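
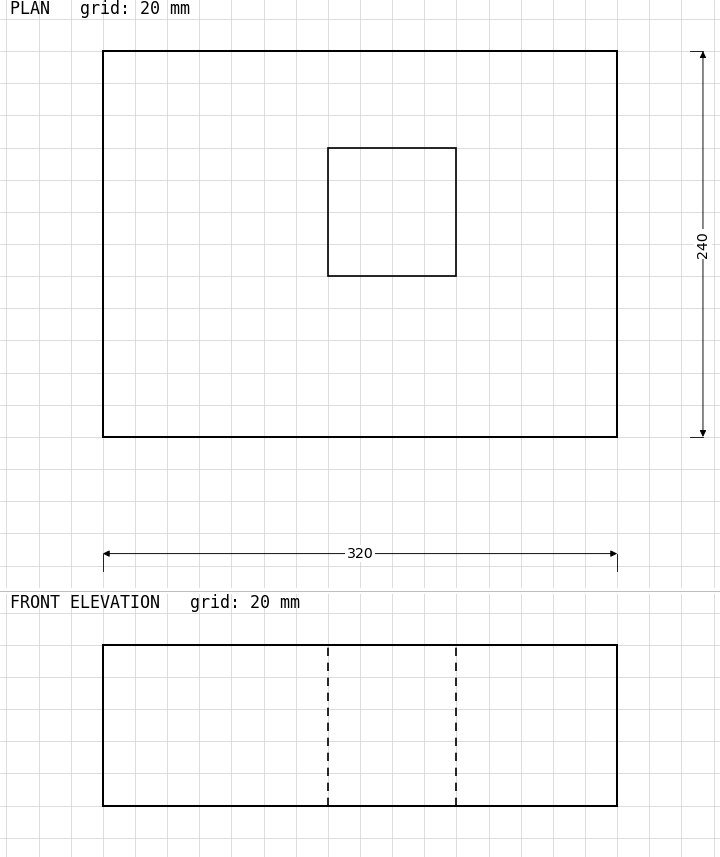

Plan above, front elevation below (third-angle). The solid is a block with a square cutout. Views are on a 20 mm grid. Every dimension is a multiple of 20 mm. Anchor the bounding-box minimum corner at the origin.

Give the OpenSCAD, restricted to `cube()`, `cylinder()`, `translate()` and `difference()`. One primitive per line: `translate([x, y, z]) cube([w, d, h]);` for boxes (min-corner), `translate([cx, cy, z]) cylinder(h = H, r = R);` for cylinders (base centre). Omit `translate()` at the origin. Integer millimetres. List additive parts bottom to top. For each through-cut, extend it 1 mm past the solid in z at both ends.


difference() {
  cube([320, 240, 100]);
  translate([140, 100, -1]) cube([80, 80, 102]);
}


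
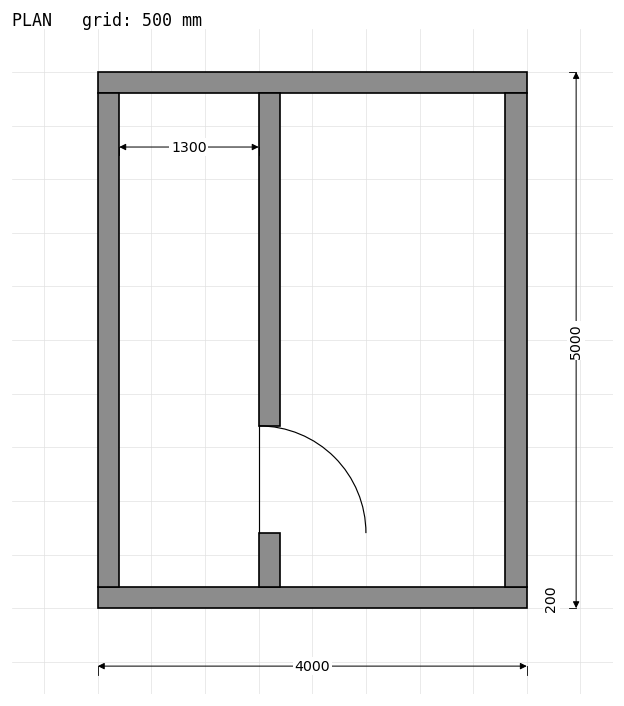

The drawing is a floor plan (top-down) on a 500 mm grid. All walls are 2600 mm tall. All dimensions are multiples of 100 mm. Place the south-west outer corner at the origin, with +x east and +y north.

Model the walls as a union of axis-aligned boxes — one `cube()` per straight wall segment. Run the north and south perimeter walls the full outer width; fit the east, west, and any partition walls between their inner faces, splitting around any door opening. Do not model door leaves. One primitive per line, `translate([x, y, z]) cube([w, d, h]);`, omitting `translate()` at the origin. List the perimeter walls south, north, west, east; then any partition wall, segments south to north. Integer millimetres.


cube([4000, 200, 2600]);
translate([0, 4800, 0]) cube([4000, 200, 2600]);
translate([0, 200, 0]) cube([200, 4600, 2600]);
translate([3800, 200, 0]) cube([200, 4600, 2600]);
translate([1500, 200, 0]) cube([200, 500, 2600]);
translate([1500, 1700, 0]) cube([200, 3100, 2600]);


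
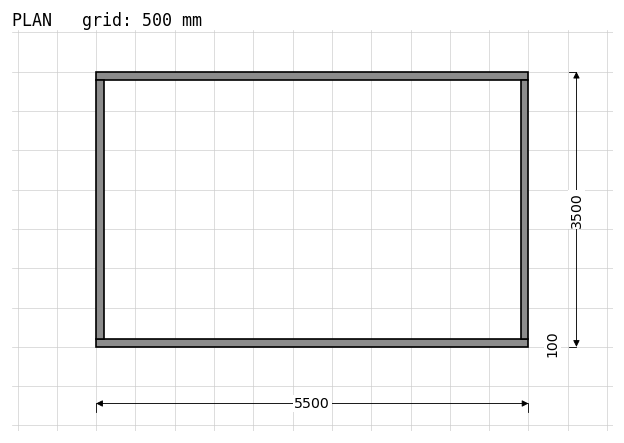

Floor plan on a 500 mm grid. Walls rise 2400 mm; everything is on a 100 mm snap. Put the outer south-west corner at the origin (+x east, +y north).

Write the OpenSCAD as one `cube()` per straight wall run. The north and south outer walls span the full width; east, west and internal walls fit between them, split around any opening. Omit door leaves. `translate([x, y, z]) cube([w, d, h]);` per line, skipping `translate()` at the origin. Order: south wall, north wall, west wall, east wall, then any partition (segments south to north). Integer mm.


cube([5500, 100, 2400]);
translate([0, 3400, 0]) cube([5500, 100, 2400]);
translate([0, 100, 0]) cube([100, 3300, 2400]);
translate([5400, 100, 0]) cube([100, 3300, 2400]);


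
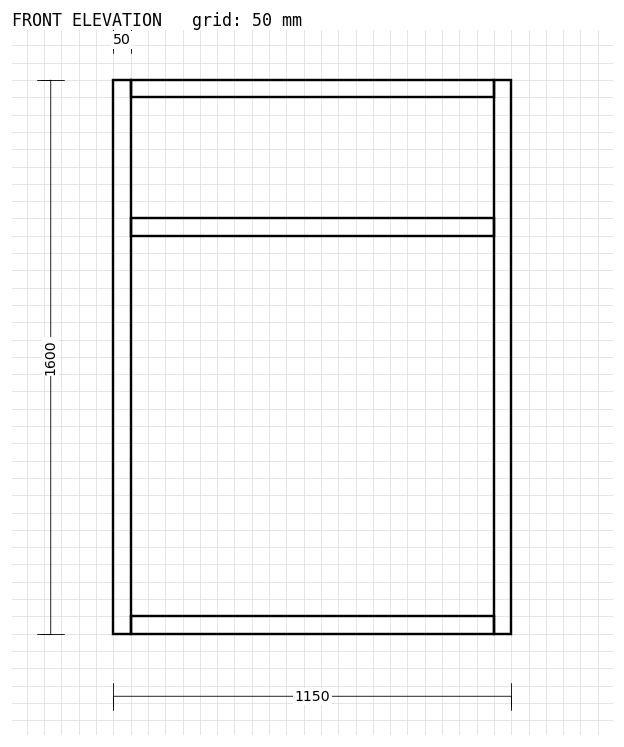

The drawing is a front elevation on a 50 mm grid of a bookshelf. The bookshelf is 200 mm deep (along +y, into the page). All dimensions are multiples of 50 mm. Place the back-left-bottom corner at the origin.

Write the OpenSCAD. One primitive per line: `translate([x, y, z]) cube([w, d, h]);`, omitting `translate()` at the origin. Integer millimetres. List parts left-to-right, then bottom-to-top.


cube([50, 200, 1600]);
translate([50, 0, 0]) cube([1050, 200, 50]);
translate([50, 0, 1150]) cube([1050, 200, 50]);
translate([50, 0, 1550]) cube([1050, 200, 50]);
translate([1100, 0, 0]) cube([50, 200, 1600]);


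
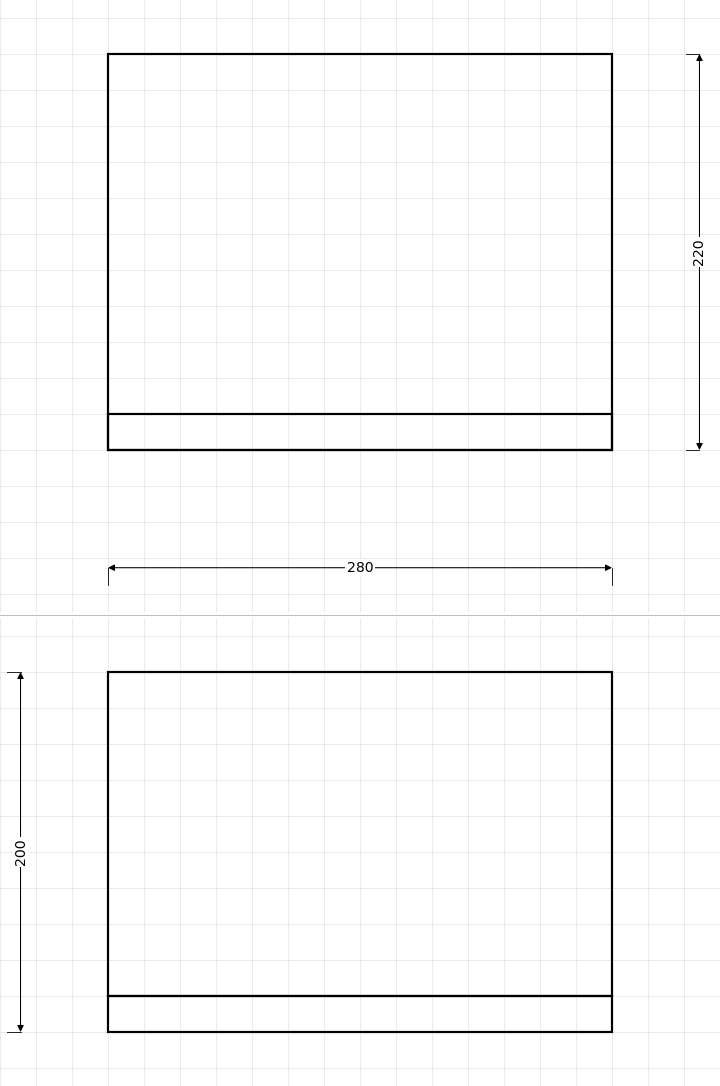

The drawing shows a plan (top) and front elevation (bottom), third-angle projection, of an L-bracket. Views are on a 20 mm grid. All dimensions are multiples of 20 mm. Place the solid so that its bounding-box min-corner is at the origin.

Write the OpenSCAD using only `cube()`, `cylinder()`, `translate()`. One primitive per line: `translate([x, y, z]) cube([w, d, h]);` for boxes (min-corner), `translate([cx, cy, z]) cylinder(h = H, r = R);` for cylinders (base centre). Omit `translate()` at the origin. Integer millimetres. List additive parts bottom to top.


cube([280, 220, 20]);
translate([0, 0, 20]) cube([280, 20, 180]);


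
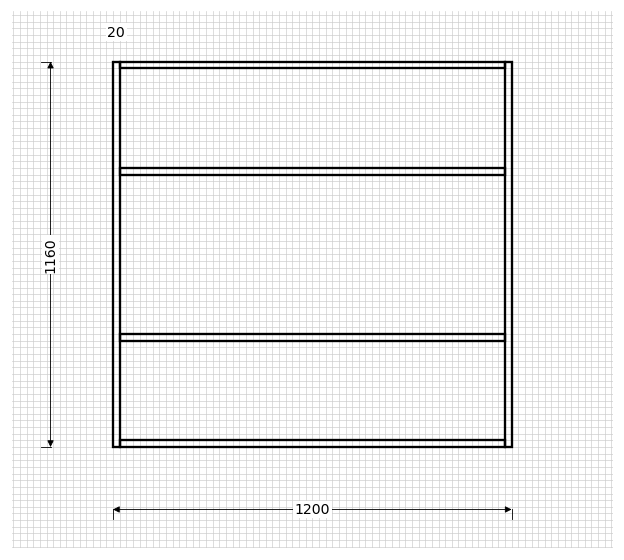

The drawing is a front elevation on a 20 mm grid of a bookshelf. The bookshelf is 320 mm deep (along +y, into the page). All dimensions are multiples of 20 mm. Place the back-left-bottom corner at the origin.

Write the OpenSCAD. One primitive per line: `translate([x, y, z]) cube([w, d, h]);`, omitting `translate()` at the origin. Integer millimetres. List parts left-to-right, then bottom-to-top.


cube([20, 320, 1160]);
translate([20, 0, 0]) cube([1160, 320, 20]);
translate([20, 0, 320]) cube([1160, 320, 20]);
translate([20, 0, 820]) cube([1160, 320, 20]);
translate([20, 0, 1140]) cube([1160, 320, 20]);
translate([1180, 0, 0]) cube([20, 320, 1160]);


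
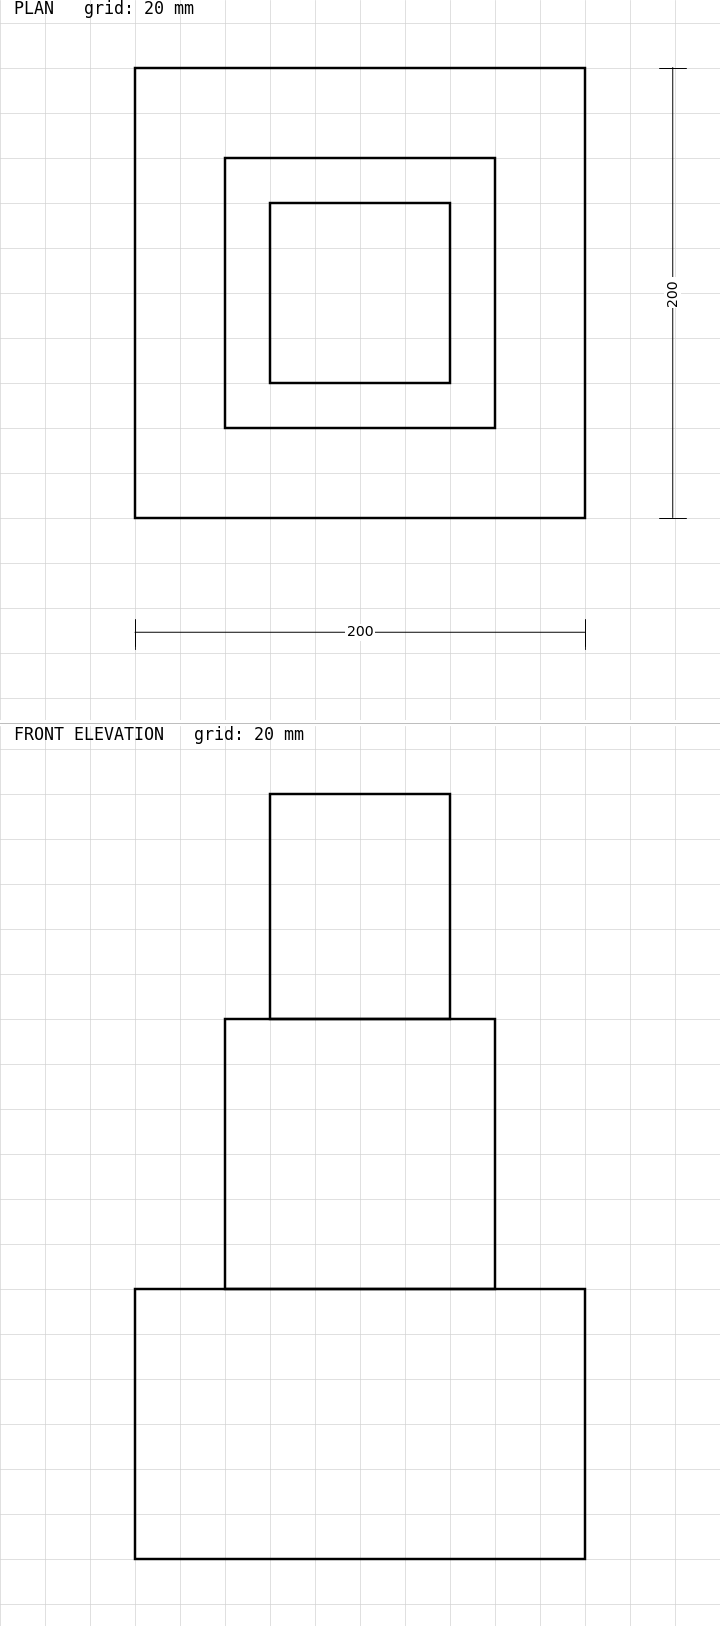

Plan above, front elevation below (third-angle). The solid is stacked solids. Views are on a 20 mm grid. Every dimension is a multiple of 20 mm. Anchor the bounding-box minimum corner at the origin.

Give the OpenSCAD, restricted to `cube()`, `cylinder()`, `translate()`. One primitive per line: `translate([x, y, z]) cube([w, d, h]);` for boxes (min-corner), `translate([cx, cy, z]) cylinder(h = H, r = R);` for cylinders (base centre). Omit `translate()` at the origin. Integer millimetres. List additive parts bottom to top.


cube([200, 200, 120]);
translate([40, 40, 120]) cube([120, 120, 120]);
translate([60, 60, 240]) cube([80, 80, 100]);


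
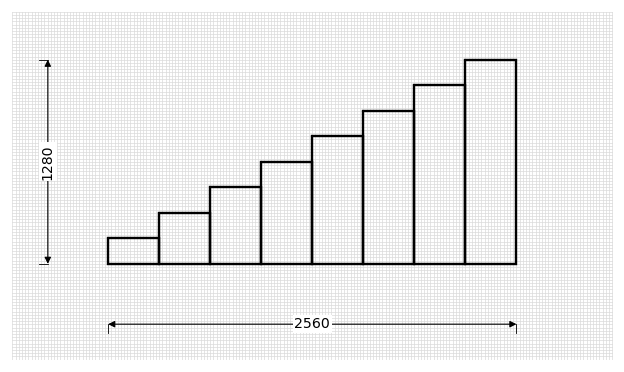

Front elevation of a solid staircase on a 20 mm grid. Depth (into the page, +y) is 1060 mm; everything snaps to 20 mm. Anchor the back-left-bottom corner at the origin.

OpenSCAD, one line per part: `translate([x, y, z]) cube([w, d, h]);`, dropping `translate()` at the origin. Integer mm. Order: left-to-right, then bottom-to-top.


cube([320, 1060, 160]);
translate([320, 0, 0]) cube([320, 1060, 320]);
translate([640, 0, 0]) cube([320, 1060, 480]);
translate([960, 0, 0]) cube([320, 1060, 640]);
translate([1280, 0, 0]) cube([320, 1060, 800]);
translate([1600, 0, 0]) cube([320, 1060, 960]);
translate([1920, 0, 0]) cube([320, 1060, 1120]);
translate([2240, 0, 0]) cube([320, 1060, 1280]);


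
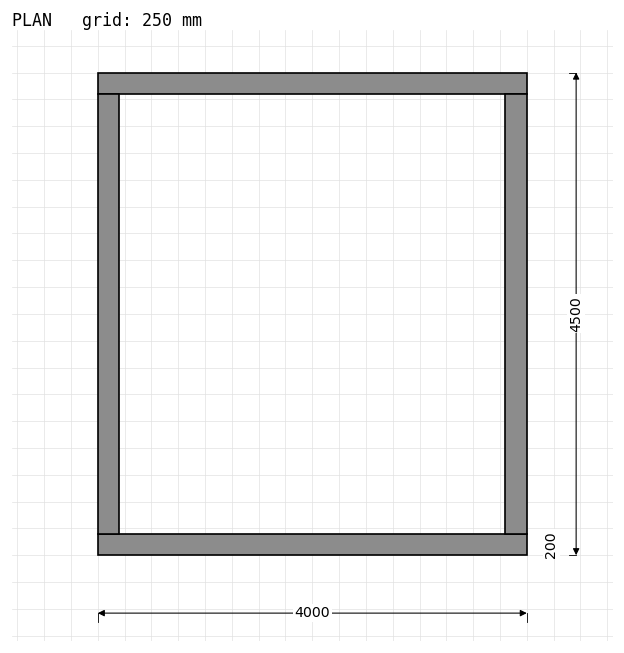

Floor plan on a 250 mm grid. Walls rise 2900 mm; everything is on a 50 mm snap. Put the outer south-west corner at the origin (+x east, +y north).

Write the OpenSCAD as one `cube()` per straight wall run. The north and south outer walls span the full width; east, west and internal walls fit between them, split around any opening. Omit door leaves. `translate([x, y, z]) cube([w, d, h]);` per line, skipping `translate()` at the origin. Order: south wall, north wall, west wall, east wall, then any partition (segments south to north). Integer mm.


cube([4000, 200, 2900]);
translate([0, 4300, 0]) cube([4000, 200, 2900]);
translate([0, 200, 0]) cube([200, 4100, 2900]);
translate([3800, 200, 0]) cube([200, 4100, 2900]);


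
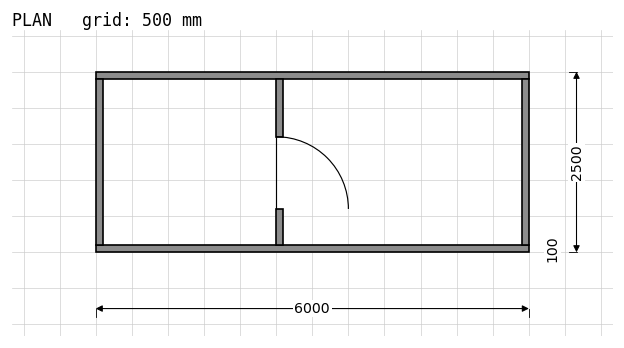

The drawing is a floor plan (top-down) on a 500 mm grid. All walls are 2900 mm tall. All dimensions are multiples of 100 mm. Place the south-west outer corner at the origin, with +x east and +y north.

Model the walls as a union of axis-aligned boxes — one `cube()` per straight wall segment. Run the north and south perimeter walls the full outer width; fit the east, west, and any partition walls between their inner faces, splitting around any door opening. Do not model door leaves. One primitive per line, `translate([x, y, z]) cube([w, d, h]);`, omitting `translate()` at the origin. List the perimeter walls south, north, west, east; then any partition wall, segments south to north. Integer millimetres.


cube([6000, 100, 2900]);
translate([0, 2400, 0]) cube([6000, 100, 2900]);
translate([0, 100, 0]) cube([100, 2300, 2900]);
translate([5900, 100, 0]) cube([100, 2300, 2900]);
translate([2500, 100, 0]) cube([100, 500, 2900]);
translate([2500, 1600, 0]) cube([100, 800, 2900]);


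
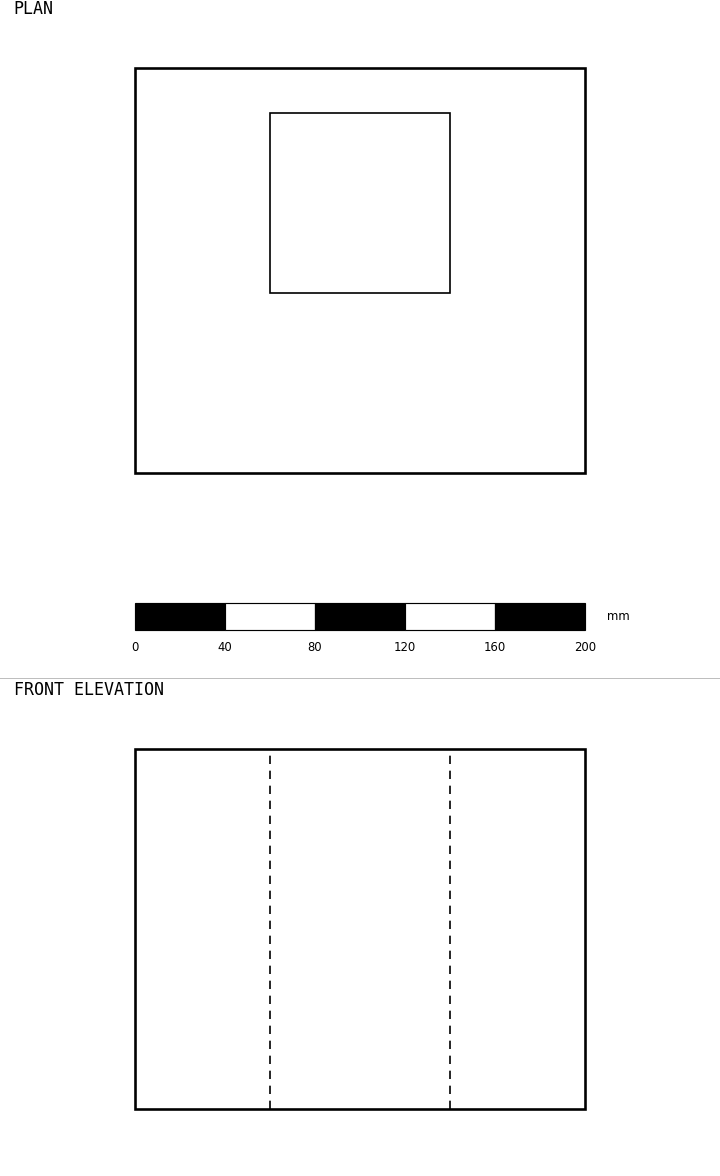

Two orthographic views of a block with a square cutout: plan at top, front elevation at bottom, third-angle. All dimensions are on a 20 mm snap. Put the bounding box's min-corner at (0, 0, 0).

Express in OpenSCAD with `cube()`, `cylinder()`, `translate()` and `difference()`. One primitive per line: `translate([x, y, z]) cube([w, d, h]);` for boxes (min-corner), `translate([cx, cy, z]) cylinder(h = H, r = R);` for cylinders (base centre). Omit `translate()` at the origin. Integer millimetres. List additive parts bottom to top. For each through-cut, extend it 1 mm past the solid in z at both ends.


difference() {
  cube([200, 180, 160]);
  translate([60, 80, -1]) cube([80, 80, 162]);
}


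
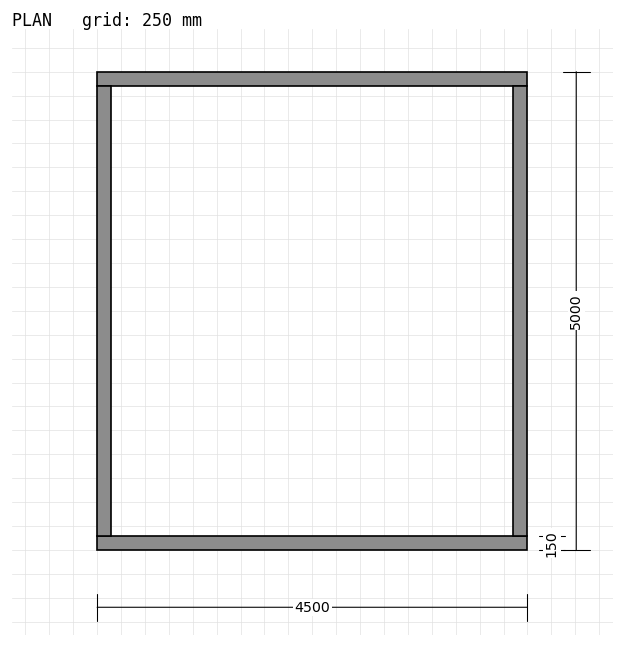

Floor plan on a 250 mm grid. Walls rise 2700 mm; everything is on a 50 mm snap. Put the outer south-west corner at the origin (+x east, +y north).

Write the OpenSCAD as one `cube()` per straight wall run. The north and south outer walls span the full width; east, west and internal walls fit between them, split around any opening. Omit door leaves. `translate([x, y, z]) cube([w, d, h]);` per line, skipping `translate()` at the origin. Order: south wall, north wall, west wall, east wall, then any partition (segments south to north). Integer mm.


cube([4500, 150, 2700]);
translate([0, 4850, 0]) cube([4500, 150, 2700]);
translate([0, 150, 0]) cube([150, 4700, 2700]);
translate([4350, 150, 0]) cube([150, 4700, 2700]);


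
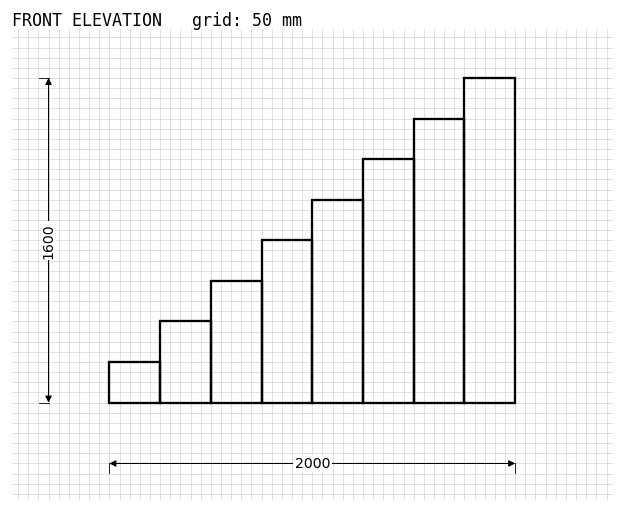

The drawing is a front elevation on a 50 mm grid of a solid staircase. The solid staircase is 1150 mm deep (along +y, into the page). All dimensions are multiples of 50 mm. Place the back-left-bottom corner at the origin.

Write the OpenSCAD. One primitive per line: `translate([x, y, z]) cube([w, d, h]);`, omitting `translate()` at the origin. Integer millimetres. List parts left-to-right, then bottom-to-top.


cube([250, 1150, 200]);
translate([250, 0, 0]) cube([250, 1150, 400]);
translate([500, 0, 0]) cube([250, 1150, 600]);
translate([750, 0, 0]) cube([250, 1150, 800]);
translate([1000, 0, 0]) cube([250, 1150, 1000]);
translate([1250, 0, 0]) cube([250, 1150, 1200]);
translate([1500, 0, 0]) cube([250, 1150, 1400]);
translate([1750, 0, 0]) cube([250, 1150, 1600]);


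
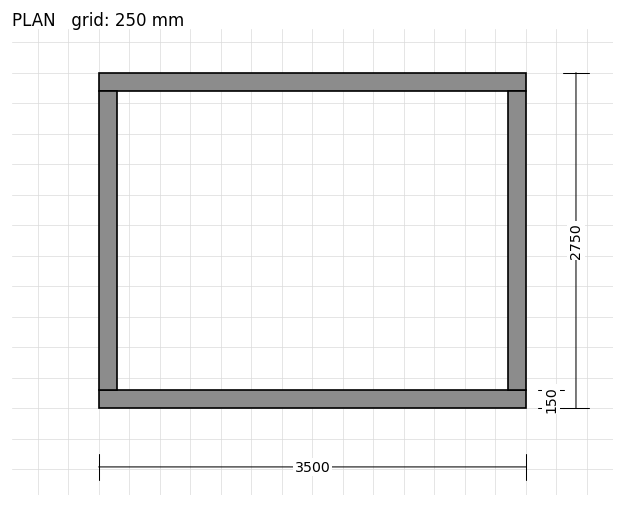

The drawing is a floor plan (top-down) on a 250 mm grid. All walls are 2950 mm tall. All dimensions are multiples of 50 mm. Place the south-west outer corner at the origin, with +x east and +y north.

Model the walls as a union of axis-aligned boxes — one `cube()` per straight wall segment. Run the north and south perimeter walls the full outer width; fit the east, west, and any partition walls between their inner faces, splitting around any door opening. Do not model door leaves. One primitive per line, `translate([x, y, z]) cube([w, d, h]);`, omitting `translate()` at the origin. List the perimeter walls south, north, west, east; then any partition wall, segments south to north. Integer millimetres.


cube([3500, 150, 2950]);
translate([0, 2600, 0]) cube([3500, 150, 2950]);
translate([0, 150, 0]) cube([150, 2450, 2950]);
translate([3350, 150, 0]) cube([150, 2450, 2950]);


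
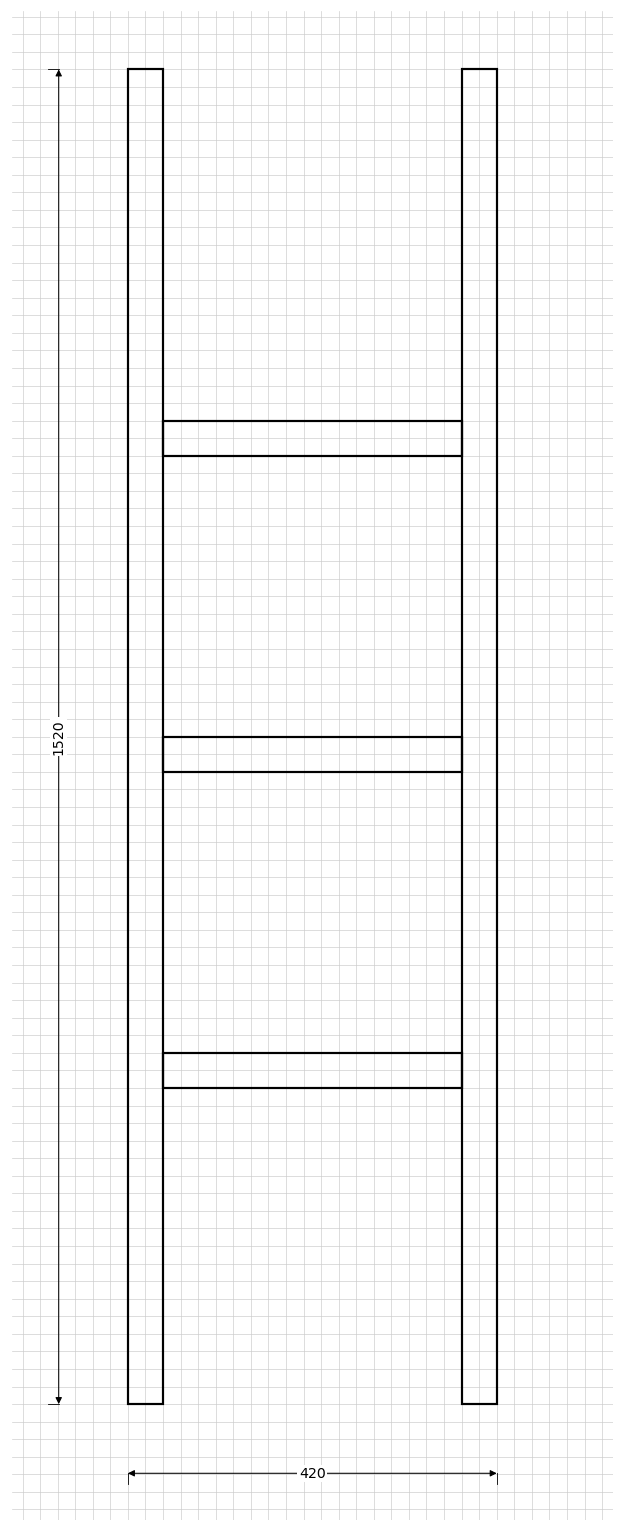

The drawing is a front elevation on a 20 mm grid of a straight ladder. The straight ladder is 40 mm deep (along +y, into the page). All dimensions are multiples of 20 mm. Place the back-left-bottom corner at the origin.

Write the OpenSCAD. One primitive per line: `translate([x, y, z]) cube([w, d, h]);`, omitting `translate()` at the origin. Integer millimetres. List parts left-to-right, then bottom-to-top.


cube([40, 40, 1520]);
translate([40, 0, 360]) cube([340, 40, 40]);
translate([40, 0, 720]) cube([340, 40, 40]);
translate([40, 0, 1080]) cube([340, 40, 40]);
translate([380, 0, 0]) cube([40, 40, 1520]);


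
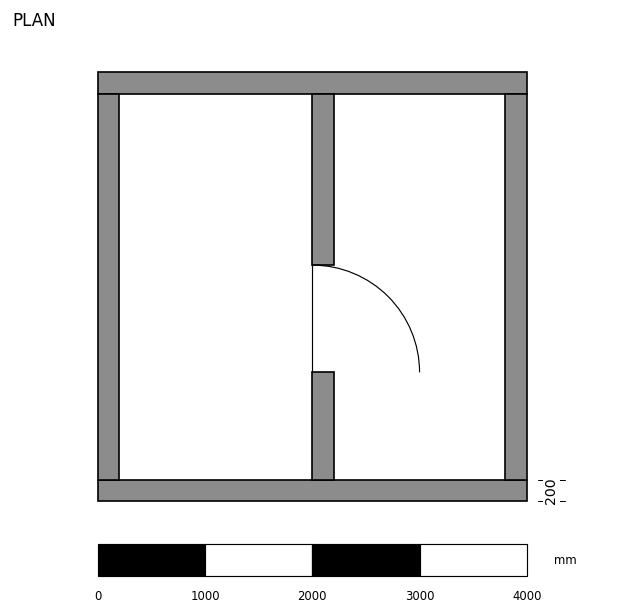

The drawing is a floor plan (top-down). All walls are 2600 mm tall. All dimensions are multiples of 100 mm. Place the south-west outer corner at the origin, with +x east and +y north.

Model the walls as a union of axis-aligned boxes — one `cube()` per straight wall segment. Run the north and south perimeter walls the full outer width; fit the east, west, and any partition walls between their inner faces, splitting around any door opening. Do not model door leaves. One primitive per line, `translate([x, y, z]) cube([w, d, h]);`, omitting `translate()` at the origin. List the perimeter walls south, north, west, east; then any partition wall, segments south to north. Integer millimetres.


cube([4000, 200, 2600]);
translate([0, 3800, 0]) cube([4000, 200, 2600]);
translate([0, 200, 0]) cube([200, 3600, 2600]);
translate([3800, 200, 0]) cube([200, 3600, 2600]);
translate([2000, 200, 0]) cube([200, 1000, 2600]);
translate([2000, 2200, 0]) cube([200, 1600, 2600]);


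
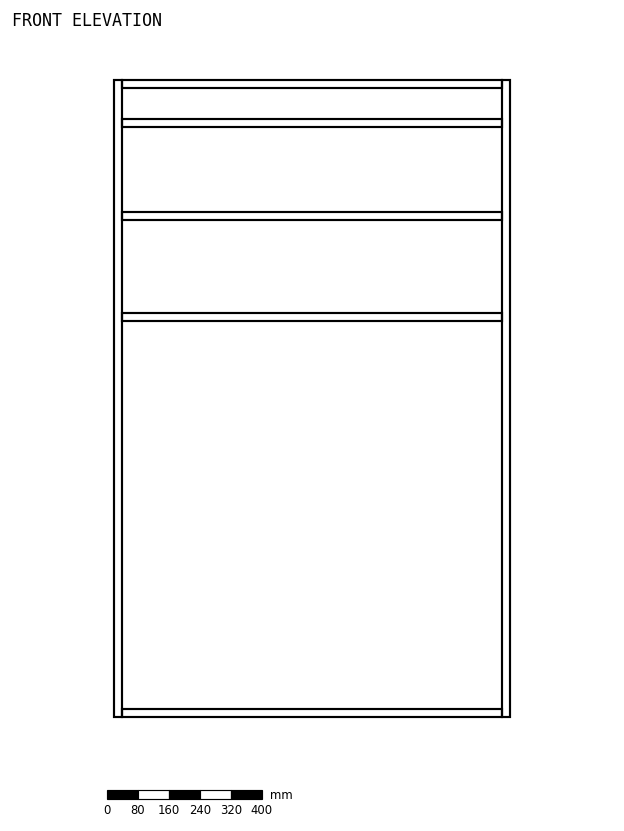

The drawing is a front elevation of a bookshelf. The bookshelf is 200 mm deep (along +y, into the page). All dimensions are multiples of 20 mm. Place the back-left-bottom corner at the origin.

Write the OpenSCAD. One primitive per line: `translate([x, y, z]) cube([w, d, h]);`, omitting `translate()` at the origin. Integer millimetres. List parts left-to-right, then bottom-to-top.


cube([20, 200, 1640]);
translate([20, 0, 0]) cube([980, 200, 20]);
translate([20, 0, 1020]) cube([980, 200, 20]);
translate([20, 0, 1280]) cube([980, 200, 20]);
translate([20, 0, 1520]) cube([980, 200, 20]);
translate([20, 0, 1620]) cube([980, 200, 20]);
translate([1000, 0, 0]) cube([20, 200, 1640]);


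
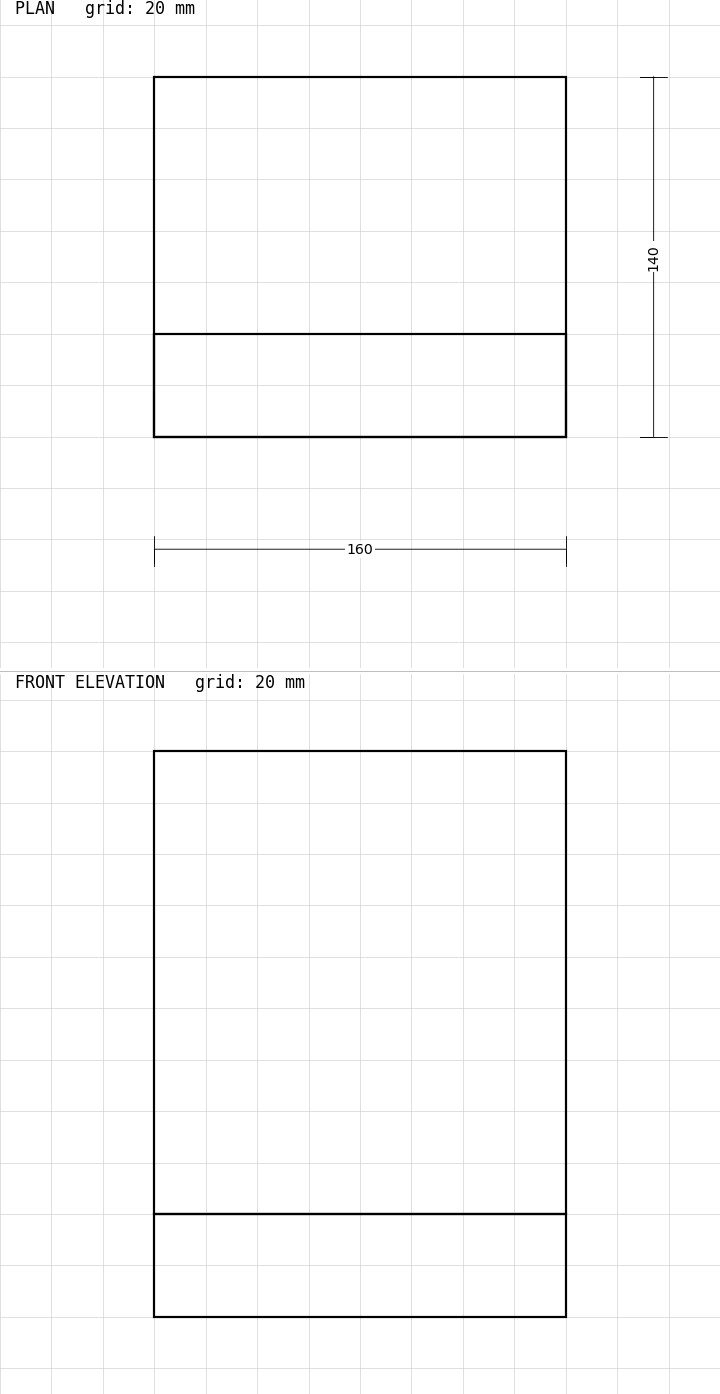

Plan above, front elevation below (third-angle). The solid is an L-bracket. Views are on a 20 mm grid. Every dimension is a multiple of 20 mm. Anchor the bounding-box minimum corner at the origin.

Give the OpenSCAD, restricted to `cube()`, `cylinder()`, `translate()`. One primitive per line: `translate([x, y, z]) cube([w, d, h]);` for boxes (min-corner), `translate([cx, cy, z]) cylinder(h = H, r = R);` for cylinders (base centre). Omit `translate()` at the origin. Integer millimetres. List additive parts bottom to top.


cube([160, 140, 40]);
translate([0, 0, 40]) cube([160, 40, 180]);


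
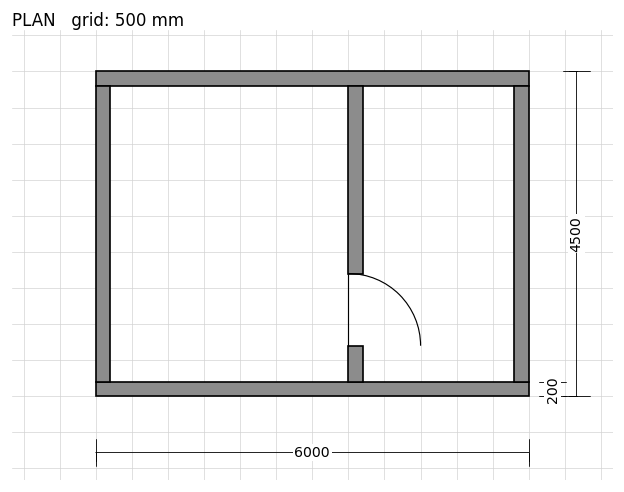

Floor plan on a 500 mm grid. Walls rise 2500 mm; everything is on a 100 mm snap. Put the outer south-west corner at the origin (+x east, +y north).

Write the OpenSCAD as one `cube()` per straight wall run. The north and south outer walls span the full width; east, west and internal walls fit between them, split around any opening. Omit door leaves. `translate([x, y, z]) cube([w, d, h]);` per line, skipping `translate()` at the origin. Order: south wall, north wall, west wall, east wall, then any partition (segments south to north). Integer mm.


cube([6000, 200, 2500]);
translate([0, 4300, 0]) cube([6000, 200, 2500]);
translate([0, 200, 0]) cube([200, 4100, 2500]);
translate([5800, 200, 0]) cube([200, 4100, 2500]);
translate([3500, 200, 0]) cube([200, 500, 2500]);
translate([3500, 1700, 0]) cube([200, 2600, 2500]);


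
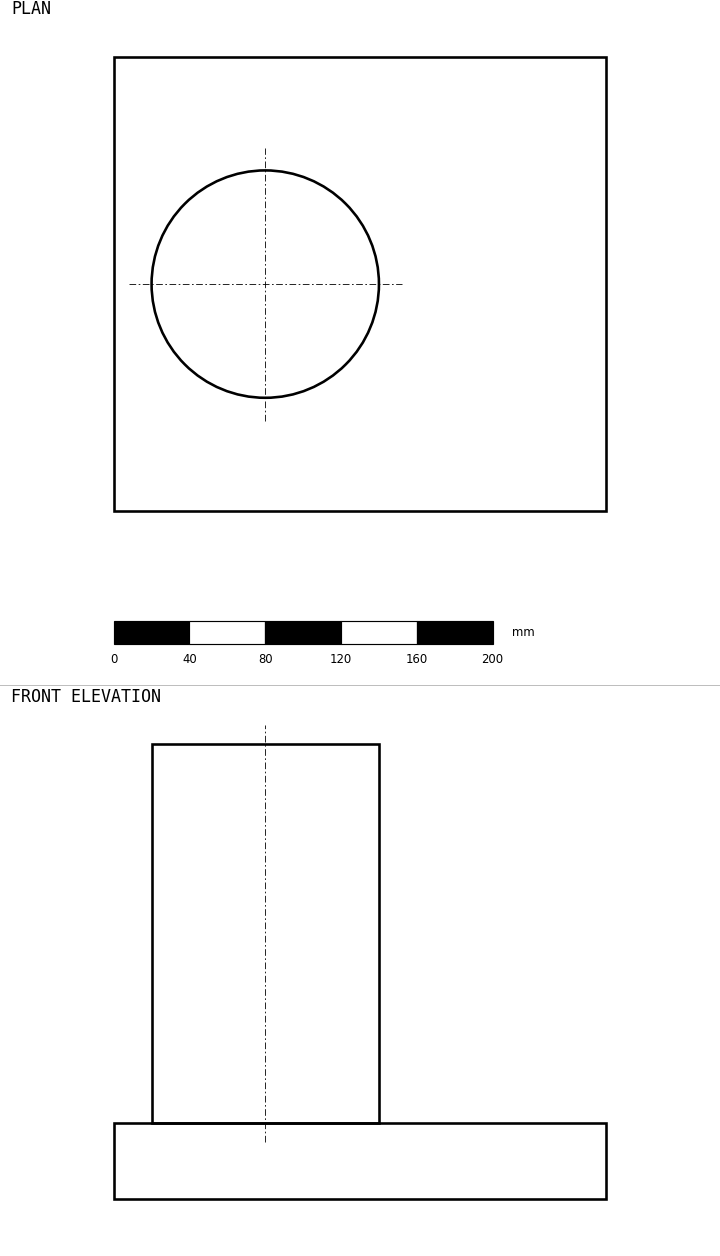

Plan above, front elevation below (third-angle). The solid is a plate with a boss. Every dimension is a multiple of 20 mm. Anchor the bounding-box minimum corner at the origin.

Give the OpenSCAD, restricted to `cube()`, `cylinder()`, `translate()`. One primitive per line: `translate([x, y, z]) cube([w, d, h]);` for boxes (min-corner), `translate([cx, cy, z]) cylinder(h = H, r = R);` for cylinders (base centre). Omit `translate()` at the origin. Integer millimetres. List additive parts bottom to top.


cube([260, 240, 40]);
translate([80, 120, 40]) cylinder(h = 200, r = 60);


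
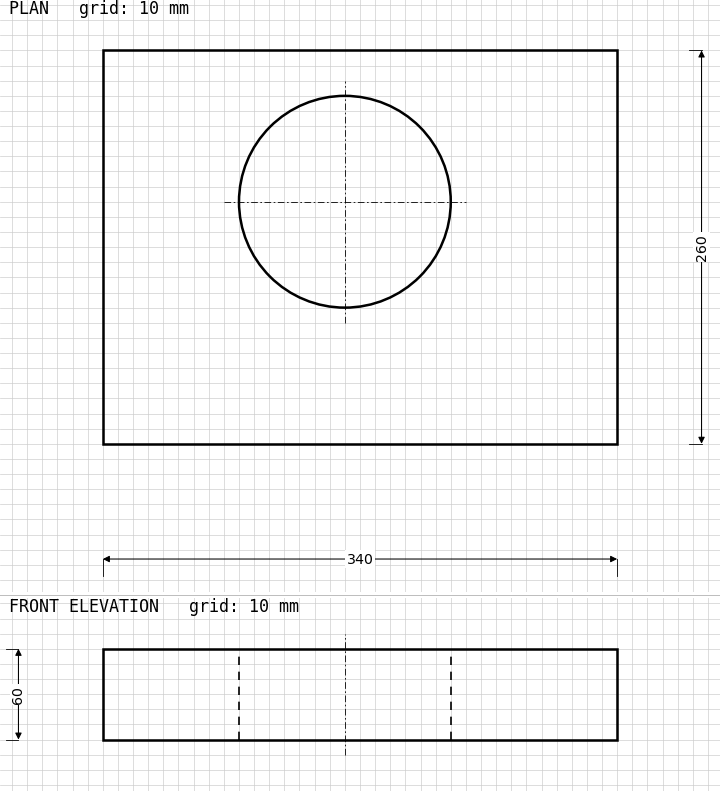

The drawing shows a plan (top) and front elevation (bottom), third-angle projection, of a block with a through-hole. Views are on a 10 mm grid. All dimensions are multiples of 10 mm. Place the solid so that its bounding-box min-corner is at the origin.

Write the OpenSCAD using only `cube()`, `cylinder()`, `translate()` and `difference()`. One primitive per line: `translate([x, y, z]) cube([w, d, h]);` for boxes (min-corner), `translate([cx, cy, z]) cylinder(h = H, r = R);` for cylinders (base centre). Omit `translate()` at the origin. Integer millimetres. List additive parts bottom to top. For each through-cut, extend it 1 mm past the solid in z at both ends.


difference() {
  cube([340, 260, 60]);
  translate([160, 160, -1]) cylinder(h = 62, r = 70);
}


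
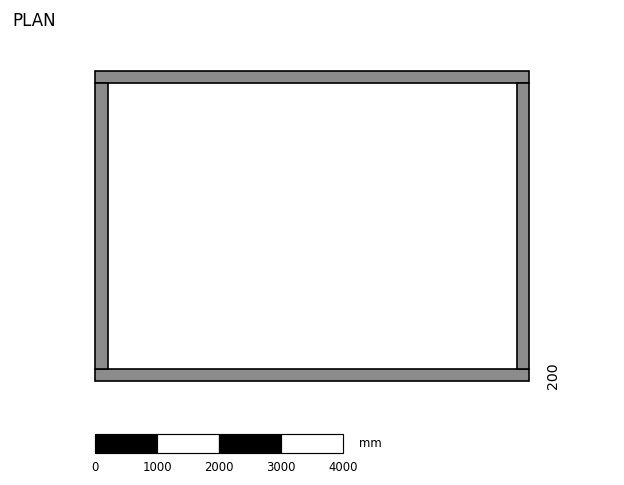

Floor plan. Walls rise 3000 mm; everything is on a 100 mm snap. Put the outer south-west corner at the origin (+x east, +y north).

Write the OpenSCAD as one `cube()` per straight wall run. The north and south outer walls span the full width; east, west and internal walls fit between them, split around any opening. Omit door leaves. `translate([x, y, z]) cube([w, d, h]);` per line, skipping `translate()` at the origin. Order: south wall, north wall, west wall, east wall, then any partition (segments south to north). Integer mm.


cube([7000, 200, 3000]);
translate([0, 4800, 0]) cube([7000, 200, 3000]);
translate([0, 200, 0]) cube([200, 4600, 3000]);
translate([6800, 200, 0]) cube([200, 4600, 3000]);


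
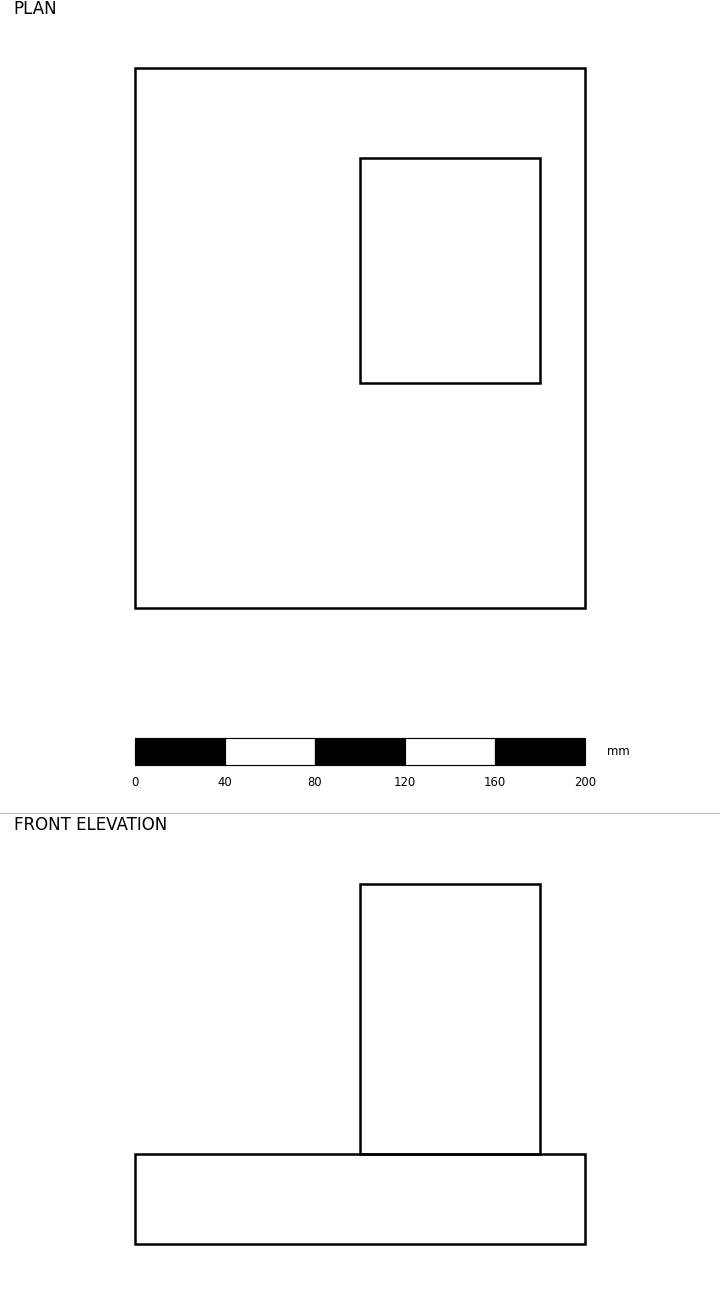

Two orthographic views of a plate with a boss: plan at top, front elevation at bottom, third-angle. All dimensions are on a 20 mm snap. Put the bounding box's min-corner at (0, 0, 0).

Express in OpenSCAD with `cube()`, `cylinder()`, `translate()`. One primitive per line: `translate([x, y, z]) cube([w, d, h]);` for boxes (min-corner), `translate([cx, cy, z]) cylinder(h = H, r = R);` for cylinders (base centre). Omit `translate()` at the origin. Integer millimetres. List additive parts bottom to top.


cube([200, 240, 40]);
translate([100, 100, 40]) cube([80, 100, 120]);


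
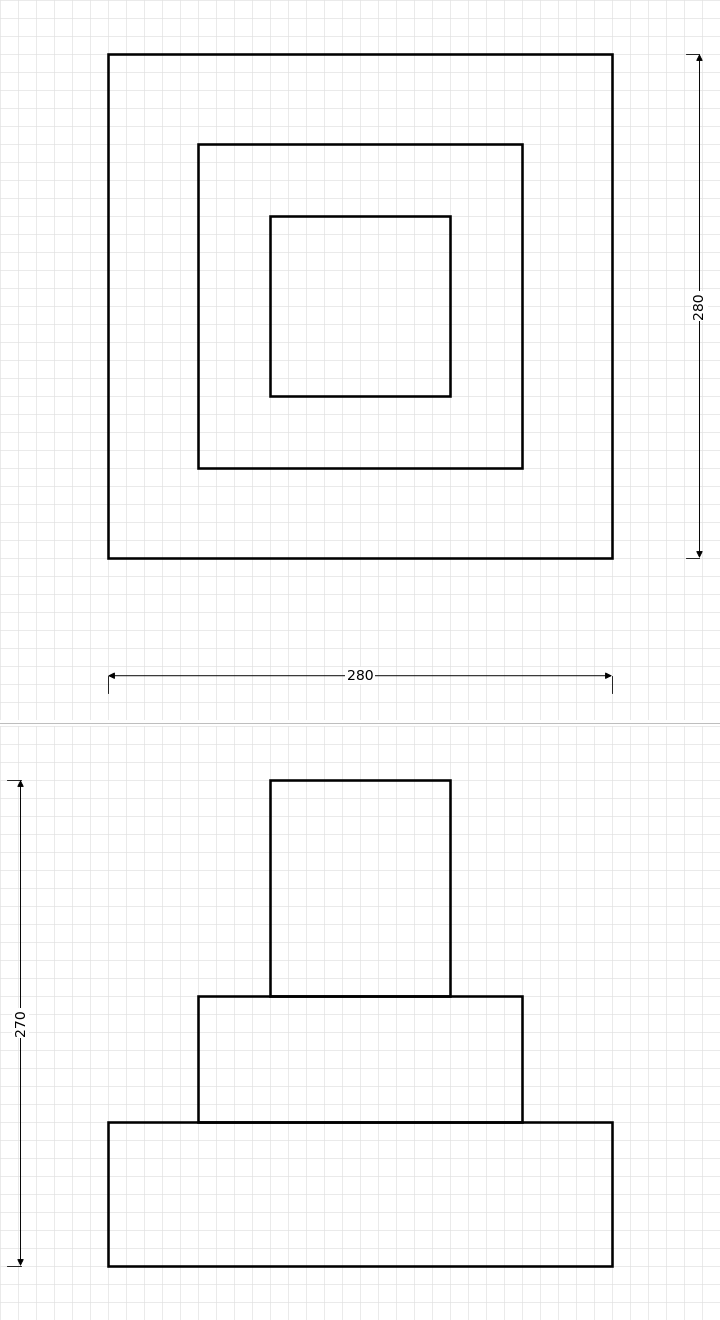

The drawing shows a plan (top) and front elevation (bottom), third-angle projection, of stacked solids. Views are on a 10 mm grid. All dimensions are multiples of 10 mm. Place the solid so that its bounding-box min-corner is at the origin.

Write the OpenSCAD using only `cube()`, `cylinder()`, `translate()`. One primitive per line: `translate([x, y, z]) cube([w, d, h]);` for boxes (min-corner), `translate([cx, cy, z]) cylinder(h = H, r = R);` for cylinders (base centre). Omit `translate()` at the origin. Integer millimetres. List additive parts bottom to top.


cube([280, 280, 80]);
translate([50, 50, 80]) cube([180, 180, 70]);
translate([90, 90, 150]) cube([100, 100, 120]);


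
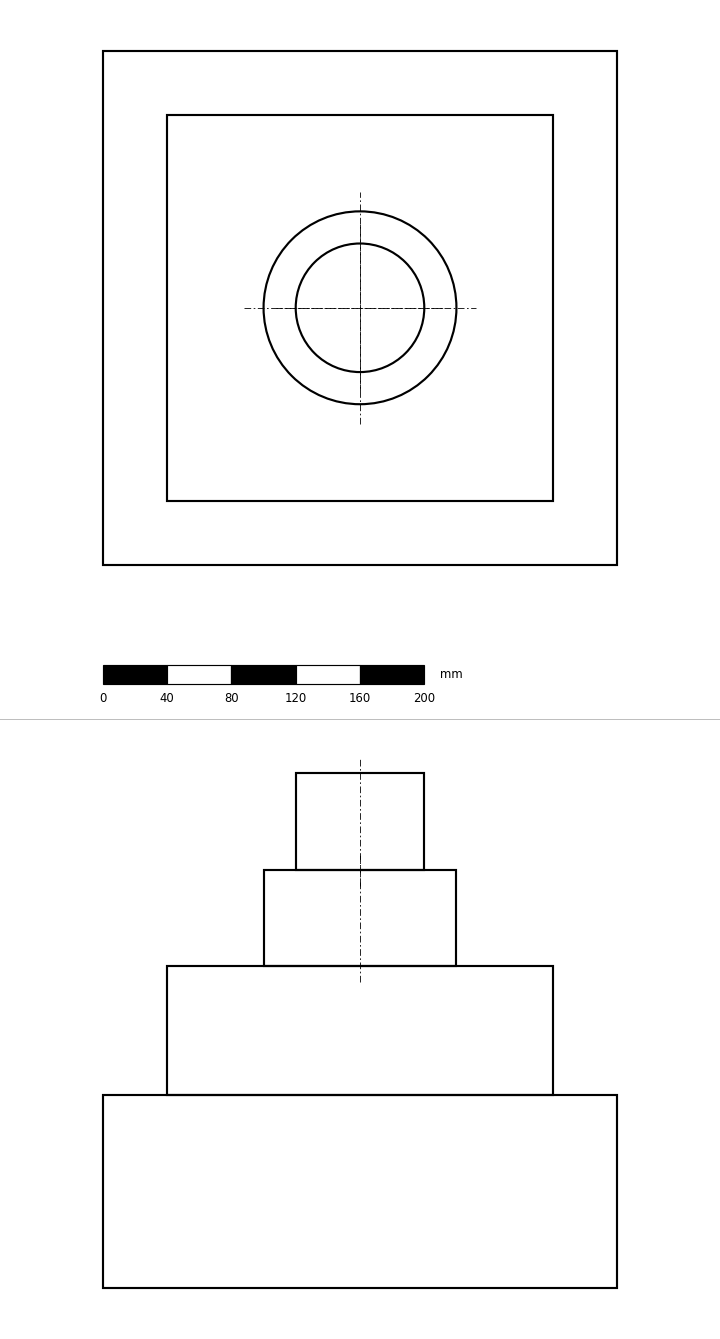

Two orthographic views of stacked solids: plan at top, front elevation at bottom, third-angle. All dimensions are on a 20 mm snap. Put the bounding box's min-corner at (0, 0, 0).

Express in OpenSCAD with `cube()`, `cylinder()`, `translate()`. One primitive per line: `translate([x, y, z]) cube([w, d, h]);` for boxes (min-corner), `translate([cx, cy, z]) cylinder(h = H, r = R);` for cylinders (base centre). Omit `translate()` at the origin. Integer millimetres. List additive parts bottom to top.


cube([320, 320, 120]);
translate([40, 40, 120]) cube([240, 240, 80]);
translate([160, 160, 200]) cylinder(h = 60, r = 60);
translate([160, 160, 260]) cylinder(h = 60, r = 40);


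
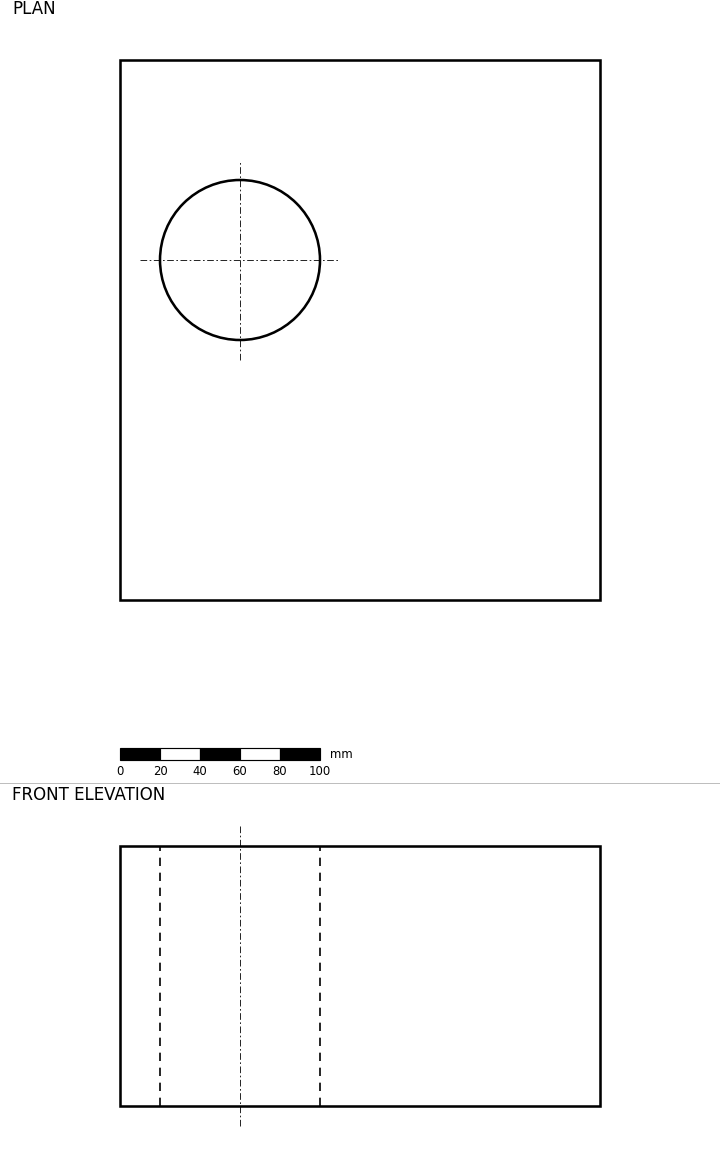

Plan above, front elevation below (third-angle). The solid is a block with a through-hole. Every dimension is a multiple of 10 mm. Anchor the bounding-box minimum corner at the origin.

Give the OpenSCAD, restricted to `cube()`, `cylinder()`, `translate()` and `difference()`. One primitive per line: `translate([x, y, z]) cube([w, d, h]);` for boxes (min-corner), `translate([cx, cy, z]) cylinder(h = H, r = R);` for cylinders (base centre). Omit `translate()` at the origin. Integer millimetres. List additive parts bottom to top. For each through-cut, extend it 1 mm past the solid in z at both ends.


difference() {
  cube([240, 270, 130]);
  translate([60, 170, -1]) cylinder(h = 132, r = 40);
}


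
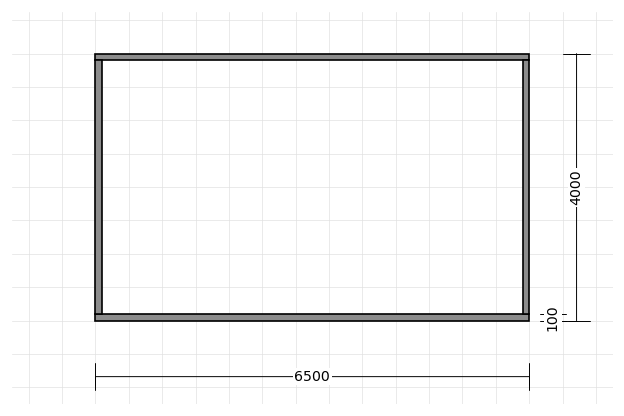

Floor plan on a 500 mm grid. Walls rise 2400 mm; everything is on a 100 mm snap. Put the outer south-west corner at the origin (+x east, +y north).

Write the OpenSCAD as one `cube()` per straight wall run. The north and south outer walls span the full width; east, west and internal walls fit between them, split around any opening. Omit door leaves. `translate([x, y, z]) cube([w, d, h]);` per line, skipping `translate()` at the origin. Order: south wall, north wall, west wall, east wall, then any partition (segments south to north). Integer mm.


cube([6500, 100, 2400]);
translate([0, 3900, 0]) cube([6500, 100, 2400]);
translate([0, 100, 0]) cube([100, 3800, 2400]);
translate([6400, 100, 0]) cube([100, 3800, 2400]);


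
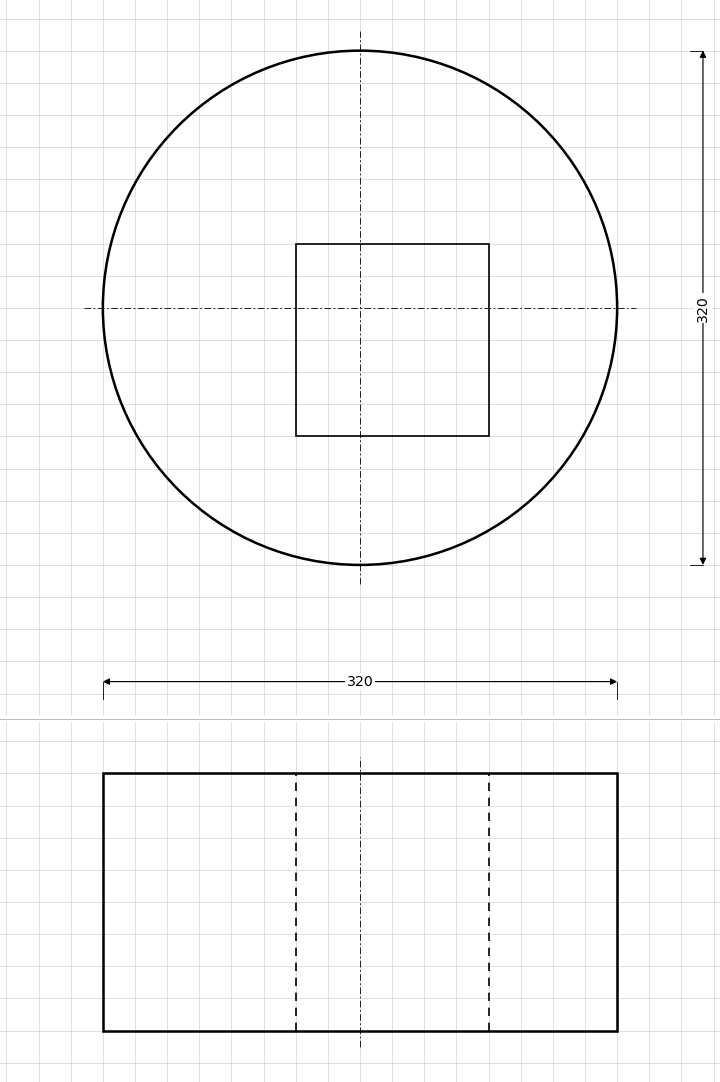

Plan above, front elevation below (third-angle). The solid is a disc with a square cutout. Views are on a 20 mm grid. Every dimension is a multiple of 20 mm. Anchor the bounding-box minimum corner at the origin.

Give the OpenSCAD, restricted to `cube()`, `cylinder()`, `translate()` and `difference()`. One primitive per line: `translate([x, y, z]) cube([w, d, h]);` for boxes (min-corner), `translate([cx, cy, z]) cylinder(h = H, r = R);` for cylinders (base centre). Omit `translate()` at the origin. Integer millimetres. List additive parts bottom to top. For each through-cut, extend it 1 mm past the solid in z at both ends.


difference() {
  translate([160, 160, 0]) cylinder(h = 160, r = 160);
  translate([120, 80, -1]) cube([120, 120, 162]);
}


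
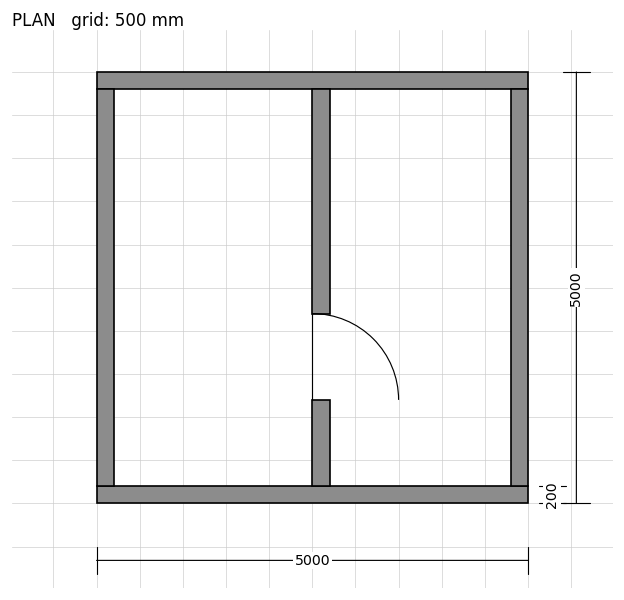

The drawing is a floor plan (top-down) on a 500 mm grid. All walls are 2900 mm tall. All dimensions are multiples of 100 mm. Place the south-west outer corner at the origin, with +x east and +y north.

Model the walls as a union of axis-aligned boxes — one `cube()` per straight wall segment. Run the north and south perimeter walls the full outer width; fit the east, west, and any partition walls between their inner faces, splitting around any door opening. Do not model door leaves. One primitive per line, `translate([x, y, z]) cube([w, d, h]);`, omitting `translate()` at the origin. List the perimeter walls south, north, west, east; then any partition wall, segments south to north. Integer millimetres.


cube([5000, 200, 2900]);
translate([0, 4800, 0]) cube([5000, 200, 2900]);
translate([0, 200, 0]) cube([200, 4600, 2900]);
translate([4800, 200, 0]) cube([200, 4600, 2900]);
translate([2500, 200, 0]) cube([200, 1000, 2900]);
translate([2500, 2200, 0]) cube([200, 2600, 2900]);


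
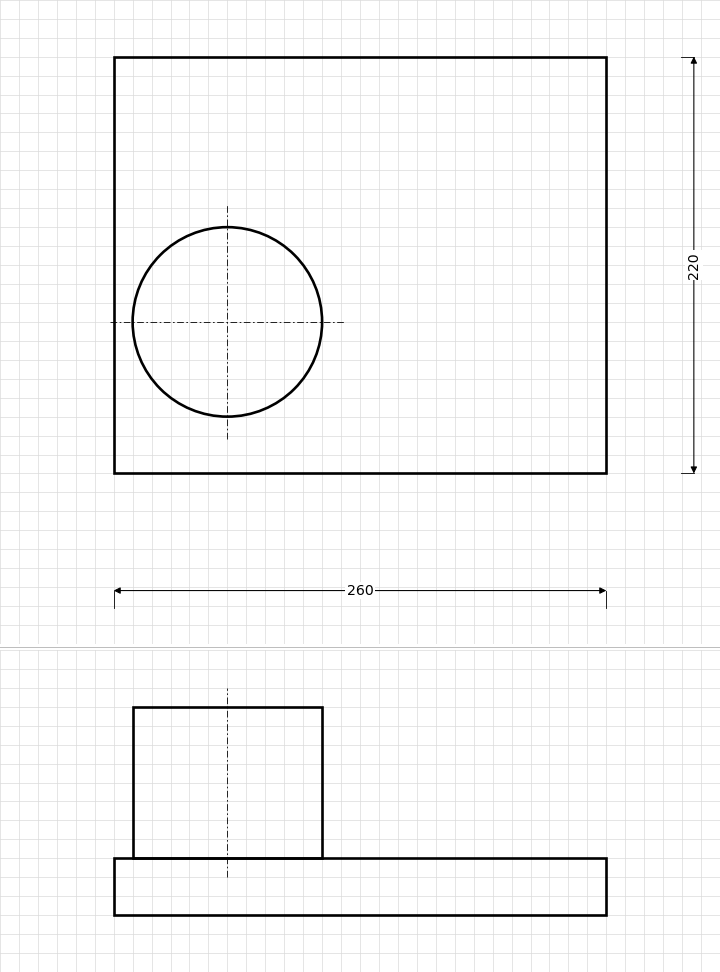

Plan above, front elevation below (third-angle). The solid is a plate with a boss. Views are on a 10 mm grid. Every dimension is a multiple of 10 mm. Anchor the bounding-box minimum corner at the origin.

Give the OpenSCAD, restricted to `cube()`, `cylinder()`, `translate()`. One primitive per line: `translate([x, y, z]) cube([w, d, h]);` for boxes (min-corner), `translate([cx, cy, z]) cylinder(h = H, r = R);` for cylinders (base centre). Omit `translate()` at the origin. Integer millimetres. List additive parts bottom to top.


cube([260, 220, 30]);
translate([60, 80, 30]) cylinder(h = 80, r = 50);


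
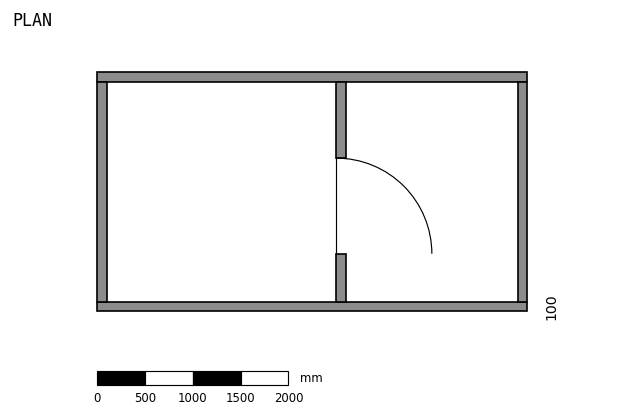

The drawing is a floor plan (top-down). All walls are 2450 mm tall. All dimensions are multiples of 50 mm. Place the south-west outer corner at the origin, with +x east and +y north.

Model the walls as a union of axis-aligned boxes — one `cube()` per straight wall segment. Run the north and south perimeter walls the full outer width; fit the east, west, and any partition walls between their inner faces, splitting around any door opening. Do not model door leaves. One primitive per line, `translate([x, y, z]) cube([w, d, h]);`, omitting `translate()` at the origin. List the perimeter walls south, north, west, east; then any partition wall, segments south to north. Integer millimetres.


cube([4500, 100, 2450]);
translate([0, 2400, 0]) cube([4500, 100, 2450]);
translate([0, 100, 0]) cube([100, 2300, 2450]);
translate([4400, 100, 0]) cube([100, 2300, 2450]);
translate([2500, 100, 0]) cube([100, 500, 2450]);
translate([2500, 1600, 0]) cube([100, 800, 2450]);


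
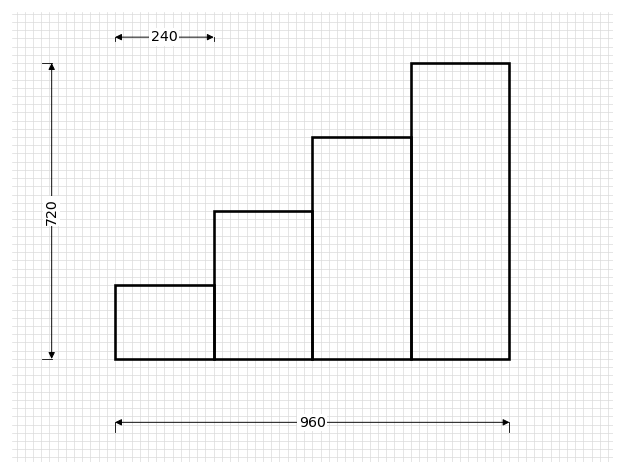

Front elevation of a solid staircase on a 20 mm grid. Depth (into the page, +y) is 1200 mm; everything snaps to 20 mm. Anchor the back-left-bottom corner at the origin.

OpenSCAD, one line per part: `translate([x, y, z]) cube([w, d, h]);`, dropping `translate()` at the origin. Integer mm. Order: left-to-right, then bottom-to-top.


cube([240, 1200, 180]);
translate([240, 0, 0]) cube([240, 1200, 360]);
translate([480, 0, 0]) cube([240, 1200, 540]);
translate([720, 0, 0]) cube([240, 1200, 720]);


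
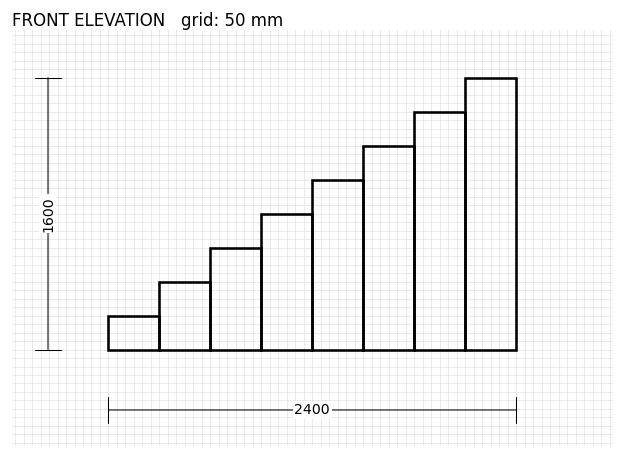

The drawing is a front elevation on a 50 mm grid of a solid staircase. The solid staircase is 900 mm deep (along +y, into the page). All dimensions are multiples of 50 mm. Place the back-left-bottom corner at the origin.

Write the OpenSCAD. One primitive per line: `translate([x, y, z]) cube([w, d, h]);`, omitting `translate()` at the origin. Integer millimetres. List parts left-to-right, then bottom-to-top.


cube([300, 900, 200]);
translate([300, 0, 0]) cube([300, 900, 400]);
translate([600, 0, 0]) cube([300, 900, 600]);
translate([900, 0, 0]) cube([300, 900, 800]);
translate([1200, 0, 0]) cube([300, 900, 1000]);
translate([1500, 0, 0]) cube([300, 900, 1200]);
translate([1800, 0, 0]) cube([300, 900, 1400]);
translate([2100, 0, 0]) cube([300, 900, 1600]);


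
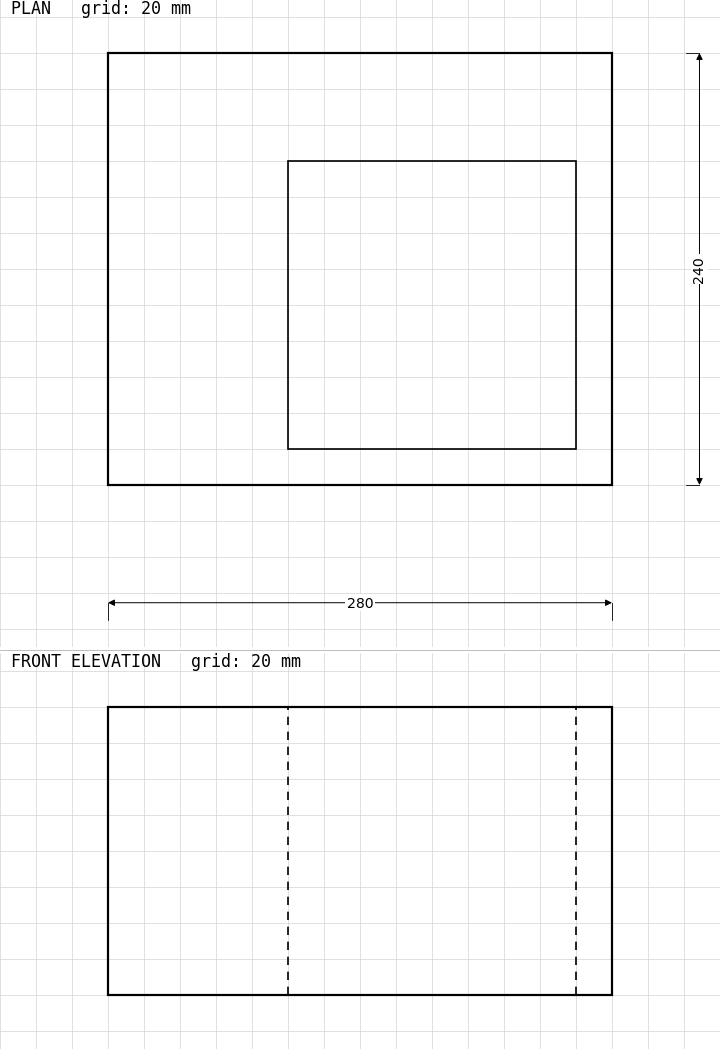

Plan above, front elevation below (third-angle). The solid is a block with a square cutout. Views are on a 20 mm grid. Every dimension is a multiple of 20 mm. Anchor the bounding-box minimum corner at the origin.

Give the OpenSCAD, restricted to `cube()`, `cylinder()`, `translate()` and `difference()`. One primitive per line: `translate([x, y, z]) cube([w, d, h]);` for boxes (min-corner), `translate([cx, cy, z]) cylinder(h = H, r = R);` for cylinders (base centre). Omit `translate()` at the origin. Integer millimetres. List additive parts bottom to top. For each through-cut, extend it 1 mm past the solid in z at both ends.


difference() {
  cube([280, 240, 160]);
  translate([100, 20, -1]) cube([160, 160, 162]);
}


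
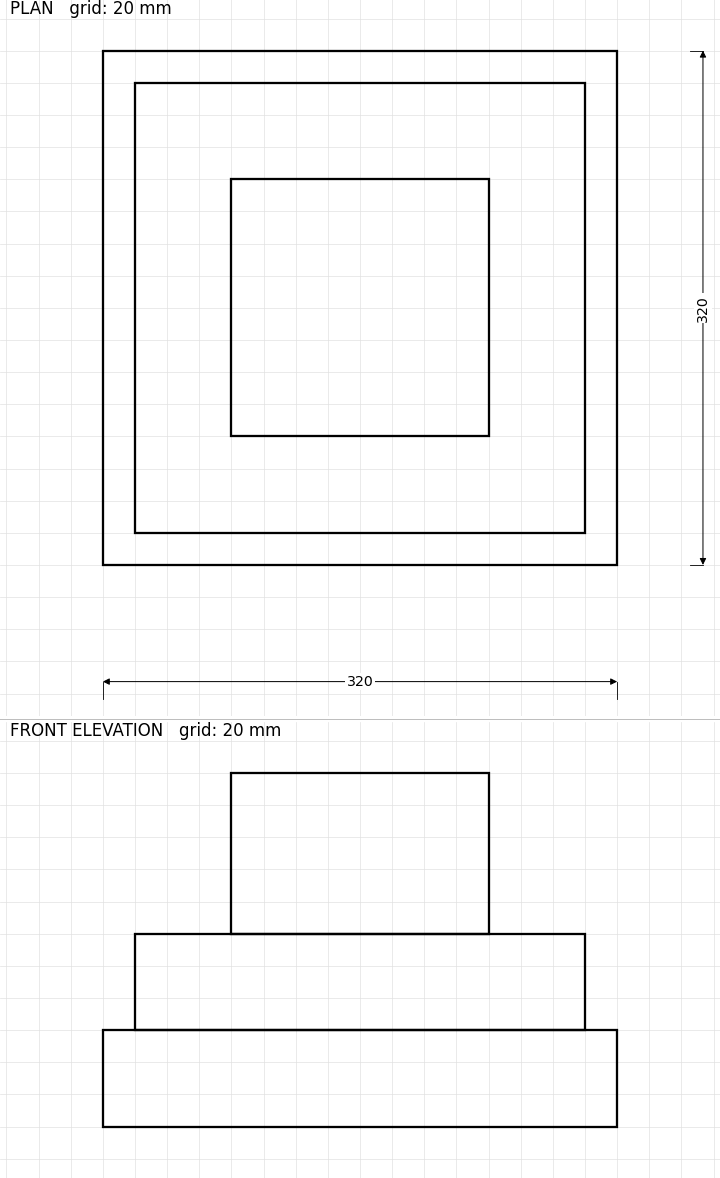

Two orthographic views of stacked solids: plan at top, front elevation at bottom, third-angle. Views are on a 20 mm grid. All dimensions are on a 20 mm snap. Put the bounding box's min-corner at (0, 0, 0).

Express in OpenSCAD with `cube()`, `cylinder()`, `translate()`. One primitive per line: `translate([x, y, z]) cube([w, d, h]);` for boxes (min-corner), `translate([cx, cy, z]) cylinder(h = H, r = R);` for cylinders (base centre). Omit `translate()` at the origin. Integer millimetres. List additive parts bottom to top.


cube([320, 320, 60]);
translate([20, 20, 60]) cube([280, 280, 60]);
translate([80, 80, 120]) cube([160, 160, 100]);


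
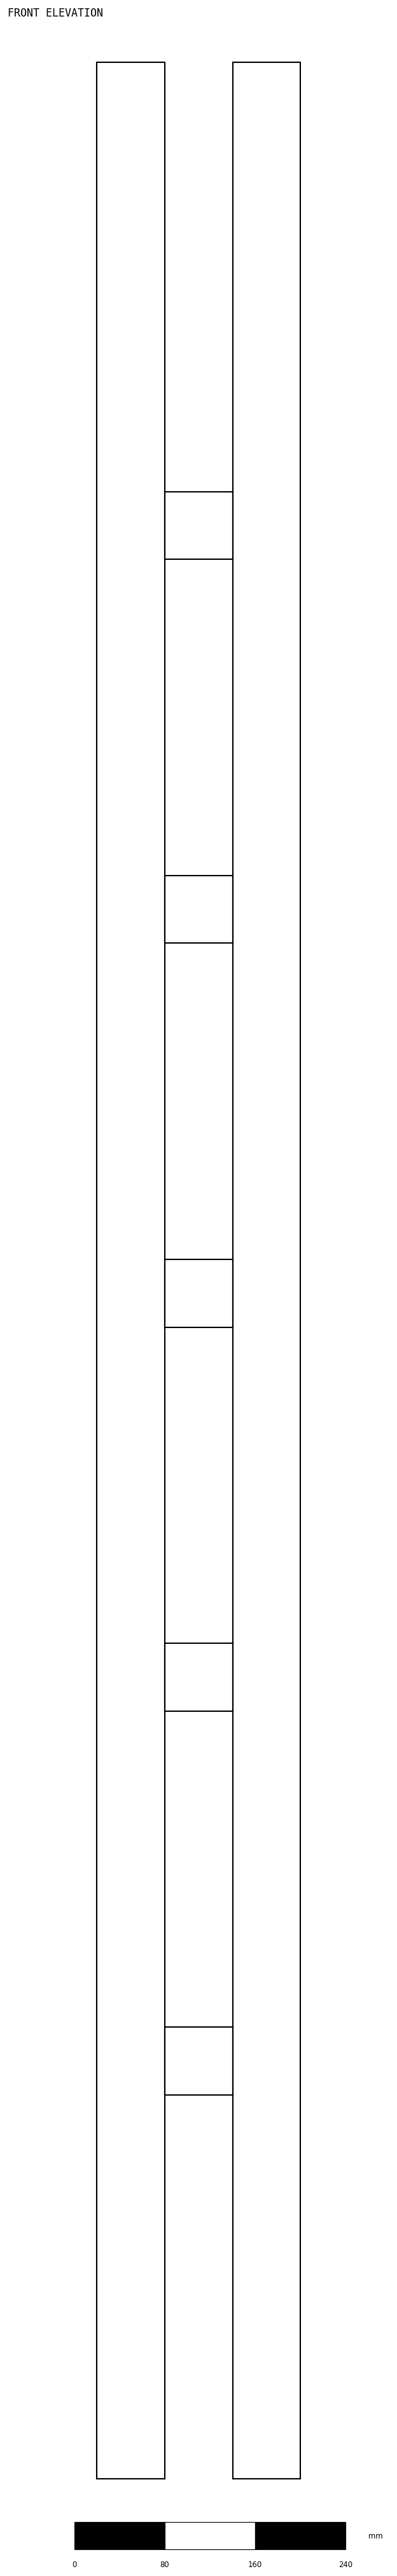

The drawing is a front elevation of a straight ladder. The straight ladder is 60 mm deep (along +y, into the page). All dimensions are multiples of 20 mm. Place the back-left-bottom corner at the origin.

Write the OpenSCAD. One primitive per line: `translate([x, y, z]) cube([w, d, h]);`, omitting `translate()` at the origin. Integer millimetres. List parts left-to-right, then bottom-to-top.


cube([60, 60, 2140]);
translate([60, 0, 340]) cube([60, 60, 60]);
translate([60, 0, 680]) cube([60, 60, 60]);
translate([60, 0, 1020]) cube([60, 60, 60]);
translate([60, 0, 1360]) cube([60, 60, 60]);
translate([60, 0, 1700]) cube([60, 60, 60]);
translate([120, 0, 0]) cube([60, 60, 2140]);


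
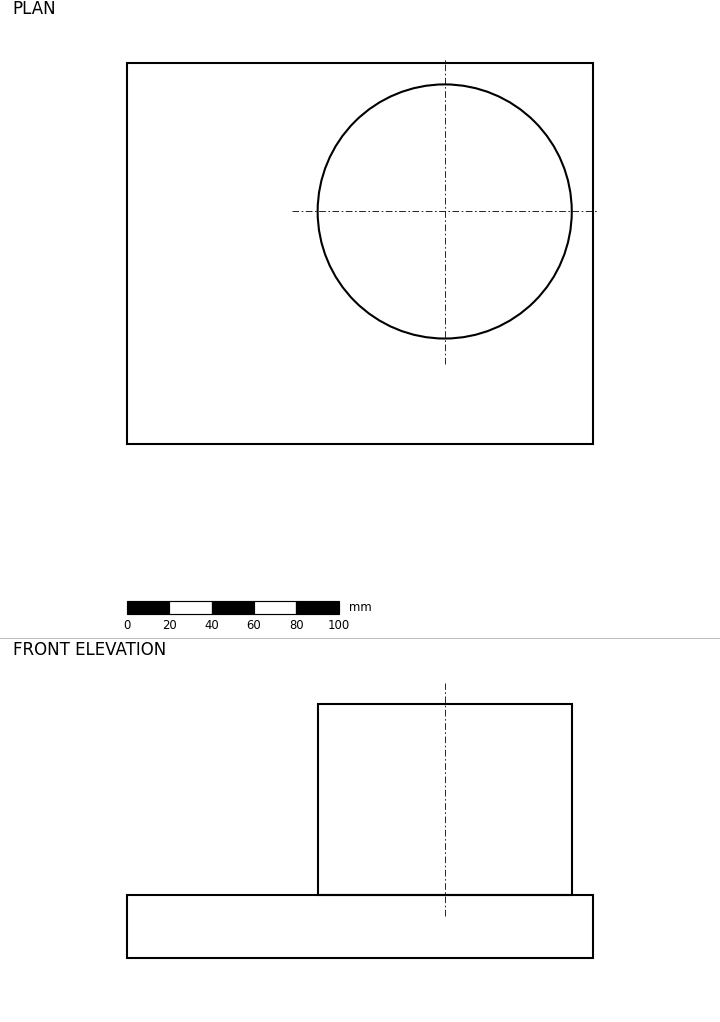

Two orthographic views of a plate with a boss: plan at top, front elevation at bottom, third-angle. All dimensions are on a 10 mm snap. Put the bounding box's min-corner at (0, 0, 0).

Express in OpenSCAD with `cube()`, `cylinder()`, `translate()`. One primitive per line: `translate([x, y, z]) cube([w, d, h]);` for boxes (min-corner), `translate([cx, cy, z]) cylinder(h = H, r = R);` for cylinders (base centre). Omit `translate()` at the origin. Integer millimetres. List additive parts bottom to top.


cube([220, 180, 30]);
translate([150, 110, 30]) cylinder(h = 90, r = 60);
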